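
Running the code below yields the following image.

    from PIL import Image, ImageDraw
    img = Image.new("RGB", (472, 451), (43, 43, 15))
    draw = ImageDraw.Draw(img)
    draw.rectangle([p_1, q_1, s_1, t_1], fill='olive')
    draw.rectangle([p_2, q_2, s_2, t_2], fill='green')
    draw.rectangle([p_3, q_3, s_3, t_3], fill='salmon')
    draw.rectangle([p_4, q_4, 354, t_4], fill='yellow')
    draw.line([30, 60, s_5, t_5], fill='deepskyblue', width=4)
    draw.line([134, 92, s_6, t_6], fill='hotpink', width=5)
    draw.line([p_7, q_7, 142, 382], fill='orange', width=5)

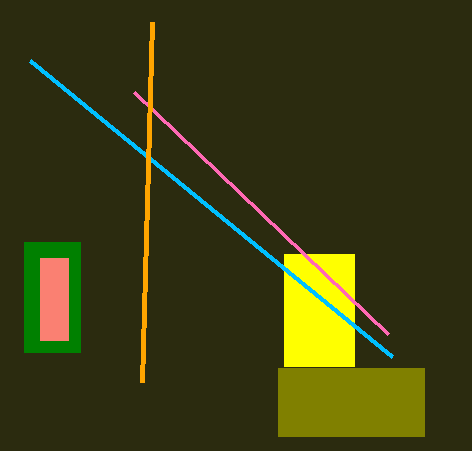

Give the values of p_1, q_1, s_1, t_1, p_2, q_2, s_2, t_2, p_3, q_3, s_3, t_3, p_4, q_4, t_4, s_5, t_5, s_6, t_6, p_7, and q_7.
p_1 = 278, q_1 = 368, s_1 = 424, t_1 = 436, p_2 = 24, q_2 = 242, s_2 = 80, t_2 = 352, p_3 = 40, q_3 = 258, s_3 = 68, t_3 = 340, p_4 = 284, q_4 = 254, t_4 = 366, s_5 = 392, t_5 = 356, s_6 = 388, t_6 = 334, p_7 = 152, q_7 = 22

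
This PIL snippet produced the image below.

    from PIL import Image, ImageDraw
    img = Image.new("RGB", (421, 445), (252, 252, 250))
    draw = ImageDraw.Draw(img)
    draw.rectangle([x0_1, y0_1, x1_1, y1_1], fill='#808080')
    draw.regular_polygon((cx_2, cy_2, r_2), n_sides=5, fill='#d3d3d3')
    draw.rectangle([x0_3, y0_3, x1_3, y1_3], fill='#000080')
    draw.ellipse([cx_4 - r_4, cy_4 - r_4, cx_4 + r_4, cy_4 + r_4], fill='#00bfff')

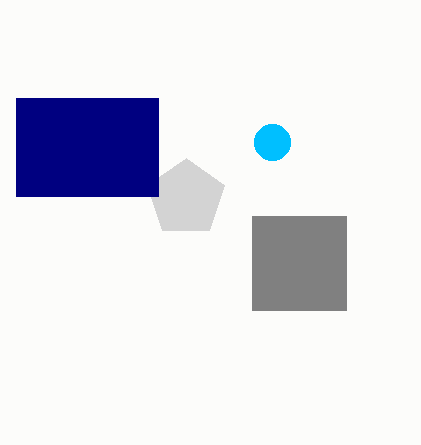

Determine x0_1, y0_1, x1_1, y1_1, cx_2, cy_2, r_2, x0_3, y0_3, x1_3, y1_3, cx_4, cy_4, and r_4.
x0_1 = 252
y0_1 = 216
x1_1 = 346
y1_1 = 310
cx_2 = 186
cy_2 = 198
r_2 = 40
x0_3 = 16
y0_3 = 98
x1_3 = 158
y1_3 = 196
cx_4 = 272
cy_4 = 142
r_4 = 18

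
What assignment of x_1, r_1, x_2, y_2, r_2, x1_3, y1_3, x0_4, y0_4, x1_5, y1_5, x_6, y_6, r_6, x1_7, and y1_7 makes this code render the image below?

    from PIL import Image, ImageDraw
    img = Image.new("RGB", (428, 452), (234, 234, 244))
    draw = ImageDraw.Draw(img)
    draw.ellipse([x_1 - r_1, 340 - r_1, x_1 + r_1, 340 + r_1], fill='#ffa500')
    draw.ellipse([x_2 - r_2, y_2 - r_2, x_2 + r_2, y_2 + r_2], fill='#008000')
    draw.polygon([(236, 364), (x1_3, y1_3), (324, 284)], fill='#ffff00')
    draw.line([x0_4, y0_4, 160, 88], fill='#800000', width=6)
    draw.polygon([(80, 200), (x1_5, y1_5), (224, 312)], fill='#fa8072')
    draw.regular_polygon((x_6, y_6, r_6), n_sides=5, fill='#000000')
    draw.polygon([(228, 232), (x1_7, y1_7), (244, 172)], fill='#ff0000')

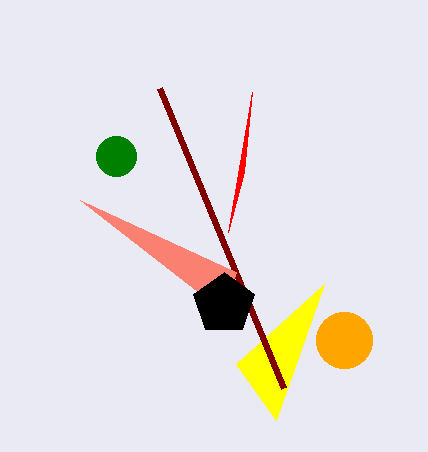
x_1 = 344
r_1 = 28
x_2 = 116
y_2 = 156
r_2 = 20
x1_3 = 276
y1_3 = 420
x0_4 = 284
y0_4 = 388
x1_5 = 236
y1_5 = 272
x_6 = 224
y_6 = 304
r_6 = 32
x1_7 = 252
y1_7 = 92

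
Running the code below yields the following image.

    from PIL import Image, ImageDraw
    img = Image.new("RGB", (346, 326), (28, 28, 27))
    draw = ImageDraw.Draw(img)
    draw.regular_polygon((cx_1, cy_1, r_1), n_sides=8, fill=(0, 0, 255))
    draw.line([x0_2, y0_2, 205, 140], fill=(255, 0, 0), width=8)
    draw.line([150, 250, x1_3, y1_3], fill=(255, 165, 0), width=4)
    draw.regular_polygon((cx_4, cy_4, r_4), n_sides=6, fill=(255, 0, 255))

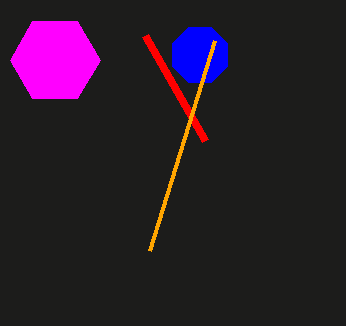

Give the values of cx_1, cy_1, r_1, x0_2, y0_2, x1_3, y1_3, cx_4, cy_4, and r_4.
cx_1 = 200, cy_1 = 55, r_1 = 30, x0_2 = 145, y0_2 = 35, x1_3 = 215, y1_3 = 40, cx_4 = 55, cy_4 = 60, r_4 = 45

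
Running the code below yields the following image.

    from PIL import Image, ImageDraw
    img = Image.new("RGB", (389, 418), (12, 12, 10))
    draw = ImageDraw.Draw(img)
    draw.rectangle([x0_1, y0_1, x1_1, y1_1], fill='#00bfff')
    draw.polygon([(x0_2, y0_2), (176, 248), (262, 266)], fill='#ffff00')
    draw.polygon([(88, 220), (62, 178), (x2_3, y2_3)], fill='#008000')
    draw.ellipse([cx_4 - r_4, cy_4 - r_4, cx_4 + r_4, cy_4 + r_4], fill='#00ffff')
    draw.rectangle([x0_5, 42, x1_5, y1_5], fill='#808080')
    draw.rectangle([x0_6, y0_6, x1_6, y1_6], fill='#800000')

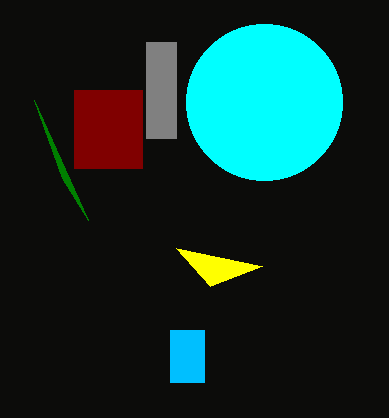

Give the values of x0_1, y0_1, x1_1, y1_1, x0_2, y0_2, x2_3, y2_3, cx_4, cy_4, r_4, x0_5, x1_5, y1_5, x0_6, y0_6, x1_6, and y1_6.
x0_1 = 170, y0_1 = 330, x1_1 = 204, y1_1 = 382, x0_2 = 210, y0_2 = 286, x2_3 = 34, y2_3 = 100, cx_4 = 264, cy_4 = 102, r_4 = 78, x0_5 = 146, x1_5 = 176, y1_5 = 138, x0_6 = 74, y0_6 = 90, x1_6 = 142, y1_6 = 168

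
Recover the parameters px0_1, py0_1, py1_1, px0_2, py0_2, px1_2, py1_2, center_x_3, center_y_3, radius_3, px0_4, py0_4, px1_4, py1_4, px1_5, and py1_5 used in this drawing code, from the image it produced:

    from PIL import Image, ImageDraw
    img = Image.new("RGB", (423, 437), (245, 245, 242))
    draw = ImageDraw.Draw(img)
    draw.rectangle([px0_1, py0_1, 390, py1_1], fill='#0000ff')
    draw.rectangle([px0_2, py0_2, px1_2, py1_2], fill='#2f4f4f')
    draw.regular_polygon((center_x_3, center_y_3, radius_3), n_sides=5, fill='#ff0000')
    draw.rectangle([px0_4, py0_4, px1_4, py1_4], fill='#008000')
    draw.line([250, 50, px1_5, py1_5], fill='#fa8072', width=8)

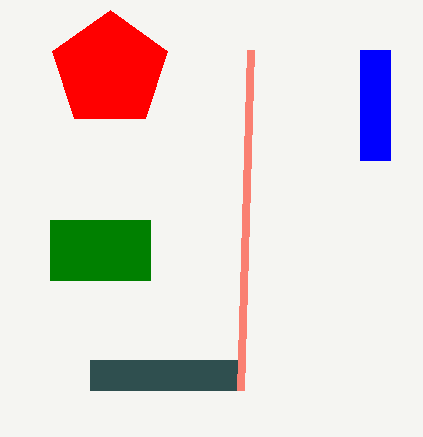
px0_1 = 360
py0_1 = 50
py1_1 = 160
px0_2 = 90
py0_2 = 360
px1_2 = 240
py1_2 = 390
center_x_3 = 110
center_y_3 = 70
radius_3 = 60
px0_4 = 50
py0_4 = 220
px1_4 = 150
py1_4 = 280
px1_5 = 240
py1_5 = 390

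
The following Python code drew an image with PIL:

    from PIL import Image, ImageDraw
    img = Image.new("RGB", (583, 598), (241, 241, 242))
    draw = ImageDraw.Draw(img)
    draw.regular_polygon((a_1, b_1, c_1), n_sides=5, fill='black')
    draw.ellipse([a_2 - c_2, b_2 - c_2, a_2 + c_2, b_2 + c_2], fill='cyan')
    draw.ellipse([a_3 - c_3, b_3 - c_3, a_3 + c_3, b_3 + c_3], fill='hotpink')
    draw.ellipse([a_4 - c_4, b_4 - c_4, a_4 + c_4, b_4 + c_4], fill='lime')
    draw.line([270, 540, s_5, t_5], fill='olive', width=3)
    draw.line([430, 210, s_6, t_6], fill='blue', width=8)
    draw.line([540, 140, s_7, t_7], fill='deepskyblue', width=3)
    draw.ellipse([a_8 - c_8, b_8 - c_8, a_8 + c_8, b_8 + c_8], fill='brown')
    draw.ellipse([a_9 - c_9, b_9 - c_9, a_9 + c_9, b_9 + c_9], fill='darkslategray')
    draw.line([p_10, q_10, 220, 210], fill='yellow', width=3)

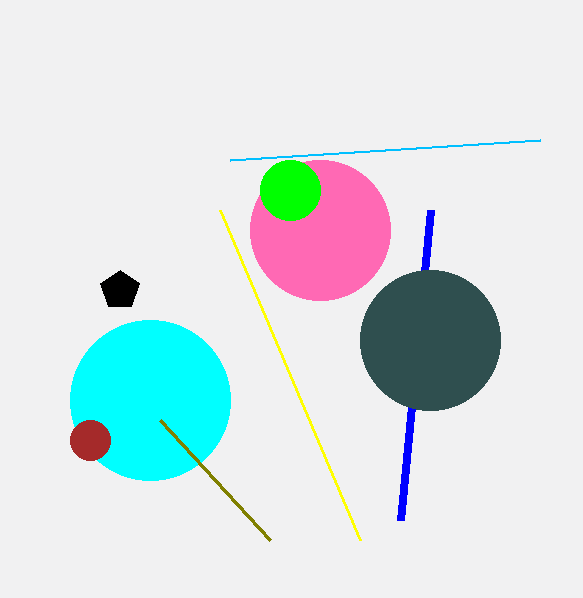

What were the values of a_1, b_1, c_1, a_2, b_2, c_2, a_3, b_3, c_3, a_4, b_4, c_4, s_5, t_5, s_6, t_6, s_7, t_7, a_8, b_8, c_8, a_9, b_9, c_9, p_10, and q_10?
a_1 = 120, b_1 = 290, c_1 = 20, a_2 = 150, b_2 = 400, c_2 = 80, a_3 = 320, b_3 = 230, c_3 = 70, a_4 = 290, b_4 = 190, c_4 = 30, s_5 = 160, t_5 = 420, s_6 = 400, t_6 = 520, s_7 = 230, t_7 = 160, a_8 = 90, b_8 = 440, c_8 = 20, a_9 = 430, b_9 = 340, c_9 = 70, p_10 = 360, q_10 = 540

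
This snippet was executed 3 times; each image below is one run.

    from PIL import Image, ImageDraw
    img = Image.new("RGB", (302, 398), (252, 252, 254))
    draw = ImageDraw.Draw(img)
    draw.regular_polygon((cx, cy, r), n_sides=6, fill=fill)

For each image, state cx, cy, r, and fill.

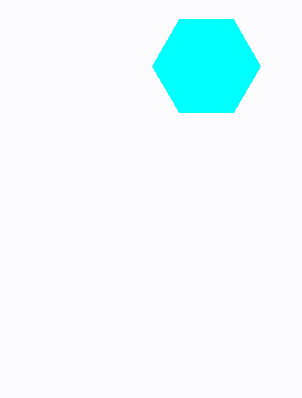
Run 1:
cx = 206; cy = 66; r = 54; fill = 'cyan'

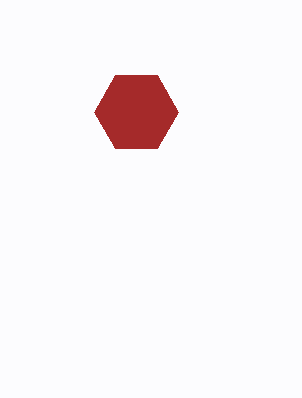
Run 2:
cx = 136; cy = 112; r = 42; fill = 'brown'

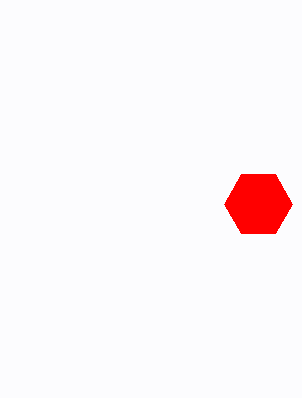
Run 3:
cx = 258, cy = 204, r = 34, fill = 'red'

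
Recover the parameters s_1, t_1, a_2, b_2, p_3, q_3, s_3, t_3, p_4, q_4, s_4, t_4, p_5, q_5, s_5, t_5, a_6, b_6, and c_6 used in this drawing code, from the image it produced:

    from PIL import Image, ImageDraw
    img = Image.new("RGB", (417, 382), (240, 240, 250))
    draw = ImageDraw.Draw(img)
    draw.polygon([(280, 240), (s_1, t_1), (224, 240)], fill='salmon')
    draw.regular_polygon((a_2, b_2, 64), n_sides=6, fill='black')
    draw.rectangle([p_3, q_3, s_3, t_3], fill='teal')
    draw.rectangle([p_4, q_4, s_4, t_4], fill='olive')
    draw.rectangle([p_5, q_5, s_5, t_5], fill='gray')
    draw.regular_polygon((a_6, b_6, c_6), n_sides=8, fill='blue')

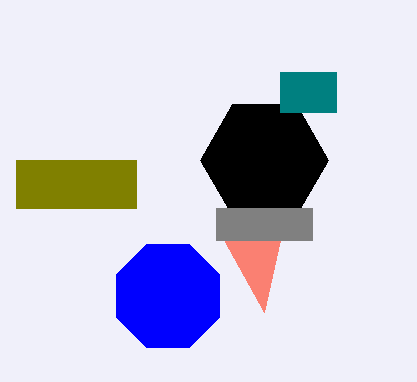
s_1 = 264
t_1 = 312
a_2 = 264
b_2 = 160
p_3 = 280
q_3 = 72
s_3 = 336
t_3 = 112
p_4 = 16
q_4 = 160
s_4 = 136
t_4 = 208
p_5 = 216
q_5 = 208
s_5 = 312
t_5 = 240
a_6 = 168
b_6 = 296
c_6 = 56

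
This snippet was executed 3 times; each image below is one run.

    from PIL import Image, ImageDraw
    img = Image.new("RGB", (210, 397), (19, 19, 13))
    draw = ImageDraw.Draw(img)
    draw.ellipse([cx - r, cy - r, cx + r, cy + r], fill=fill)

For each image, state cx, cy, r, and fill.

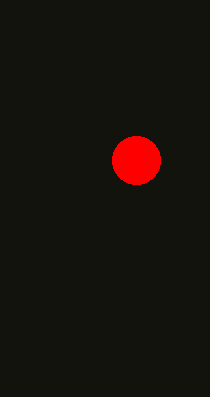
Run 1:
cx = 136
cy = 160
r = 24
fill = 'red'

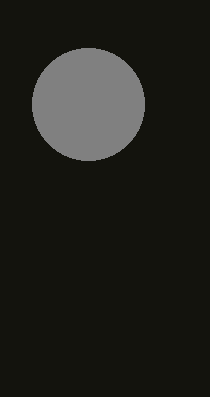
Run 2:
cx = 88, cy = 104, r = 56, fill = 'gray'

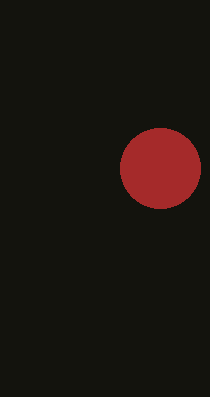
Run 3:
cx = 160
cy = 168
r = 40
fill = 'brown'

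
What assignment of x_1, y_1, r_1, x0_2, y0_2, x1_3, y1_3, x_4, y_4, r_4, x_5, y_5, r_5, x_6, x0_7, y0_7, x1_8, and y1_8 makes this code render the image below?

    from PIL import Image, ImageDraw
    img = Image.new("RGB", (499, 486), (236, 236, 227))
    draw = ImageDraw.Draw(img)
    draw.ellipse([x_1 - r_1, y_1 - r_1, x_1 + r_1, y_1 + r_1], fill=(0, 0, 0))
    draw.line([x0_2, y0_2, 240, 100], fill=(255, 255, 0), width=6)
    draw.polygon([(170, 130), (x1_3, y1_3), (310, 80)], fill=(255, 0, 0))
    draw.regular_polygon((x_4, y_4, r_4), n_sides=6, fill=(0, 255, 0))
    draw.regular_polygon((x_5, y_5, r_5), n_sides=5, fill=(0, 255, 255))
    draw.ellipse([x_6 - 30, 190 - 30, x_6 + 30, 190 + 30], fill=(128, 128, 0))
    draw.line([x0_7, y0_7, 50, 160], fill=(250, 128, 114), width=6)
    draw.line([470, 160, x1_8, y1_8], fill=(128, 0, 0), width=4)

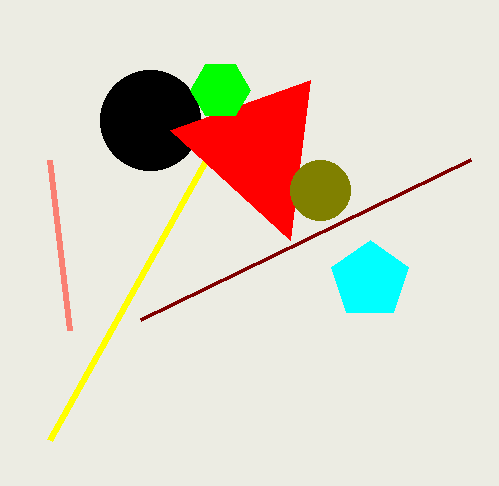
x_1 = 150; y_1 = 120; r_1 = 50; x0_2 = 50; y0_2 = 440; x1_3 = 290; y1_3 = 240; x_4 = 220; y_4 = 90; r_4 = 30; x_5 = 370; y_5 = 280; r_5 = 40; x_6 = 320; x0_7 = 70; y0_7 = 330; x1_8 = 140; y1_8 = 320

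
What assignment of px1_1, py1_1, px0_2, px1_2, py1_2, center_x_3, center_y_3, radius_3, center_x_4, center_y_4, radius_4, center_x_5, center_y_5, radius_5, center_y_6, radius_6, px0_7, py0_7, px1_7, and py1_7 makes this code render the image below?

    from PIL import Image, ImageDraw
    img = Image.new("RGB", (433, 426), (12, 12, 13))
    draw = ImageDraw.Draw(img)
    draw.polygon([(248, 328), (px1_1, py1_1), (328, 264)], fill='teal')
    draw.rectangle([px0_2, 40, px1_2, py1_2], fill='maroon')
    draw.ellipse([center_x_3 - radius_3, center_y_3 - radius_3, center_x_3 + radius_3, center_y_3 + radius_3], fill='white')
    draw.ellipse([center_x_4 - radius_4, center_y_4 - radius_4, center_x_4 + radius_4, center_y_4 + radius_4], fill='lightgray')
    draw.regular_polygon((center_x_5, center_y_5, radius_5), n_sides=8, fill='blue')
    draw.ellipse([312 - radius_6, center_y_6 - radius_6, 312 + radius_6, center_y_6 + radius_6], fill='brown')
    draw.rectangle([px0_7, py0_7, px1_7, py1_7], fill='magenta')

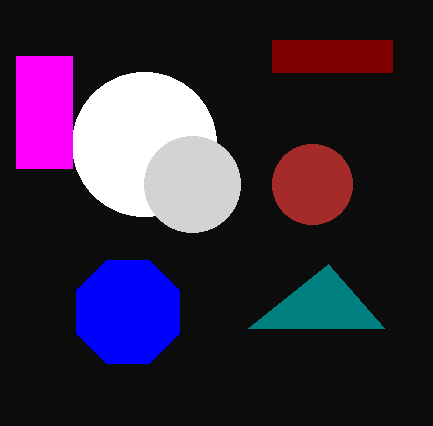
px1_1 = 384, py1_1 = 328, px0_2 = 272, px1_2 = 392, py1_2 = 72, center_x_3 = 144, center_y_3 = 144, radius_3 = 72, center_x_4 = 192, center_y_4 = 184, radius_4 = 48, center_x_5 = 128, center_y_5 = 312, radius_5 = 56, center_y_6 = 184, radius_6 = 40, px0_7 = 16, py0_7 = 56, px1_7 = 72, py1_7 = 168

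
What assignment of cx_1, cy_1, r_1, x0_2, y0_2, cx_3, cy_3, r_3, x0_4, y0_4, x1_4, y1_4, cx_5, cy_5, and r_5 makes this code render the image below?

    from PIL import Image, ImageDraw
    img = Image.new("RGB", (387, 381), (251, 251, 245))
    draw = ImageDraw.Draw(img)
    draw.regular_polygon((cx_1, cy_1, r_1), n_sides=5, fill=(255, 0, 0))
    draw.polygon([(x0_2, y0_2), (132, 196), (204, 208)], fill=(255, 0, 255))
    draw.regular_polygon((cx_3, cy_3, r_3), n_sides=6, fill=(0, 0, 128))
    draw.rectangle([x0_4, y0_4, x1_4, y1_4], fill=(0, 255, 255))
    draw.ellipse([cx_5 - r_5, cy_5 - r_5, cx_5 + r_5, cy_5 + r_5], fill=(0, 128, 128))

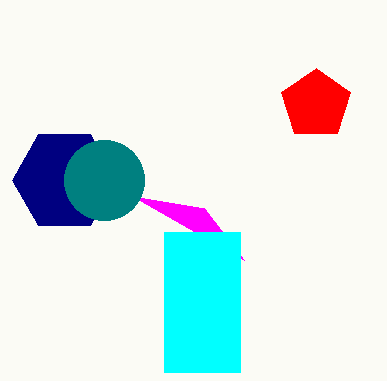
cx_1 = 316; cy_1 = 104; r_1 = 36; x0_2 = 244; y0_2 = 260; cx_3 = 64; cy_3 = 180; r_3 = 52; x0_4 = 164; y0_4 = 232; x1_4 = 240; y1_4 = 372; cx_5 = 104; cy_5 = 180; r_5 = 40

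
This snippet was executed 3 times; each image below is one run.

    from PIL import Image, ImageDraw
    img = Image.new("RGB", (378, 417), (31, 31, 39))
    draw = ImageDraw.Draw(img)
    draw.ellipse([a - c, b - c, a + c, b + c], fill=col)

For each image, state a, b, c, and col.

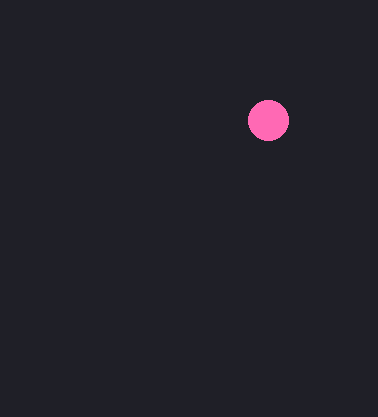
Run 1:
a = 268, b = 120, c = 20, col = 'hotpink'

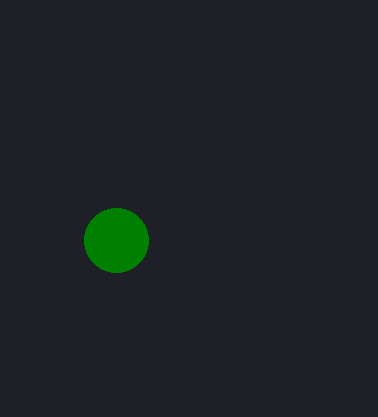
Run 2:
a = 116; b = 240; c = 32; col = 'green'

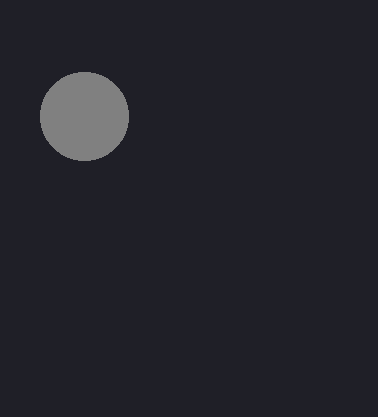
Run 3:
a = 84; b = 116; c = 44; col = 'gray'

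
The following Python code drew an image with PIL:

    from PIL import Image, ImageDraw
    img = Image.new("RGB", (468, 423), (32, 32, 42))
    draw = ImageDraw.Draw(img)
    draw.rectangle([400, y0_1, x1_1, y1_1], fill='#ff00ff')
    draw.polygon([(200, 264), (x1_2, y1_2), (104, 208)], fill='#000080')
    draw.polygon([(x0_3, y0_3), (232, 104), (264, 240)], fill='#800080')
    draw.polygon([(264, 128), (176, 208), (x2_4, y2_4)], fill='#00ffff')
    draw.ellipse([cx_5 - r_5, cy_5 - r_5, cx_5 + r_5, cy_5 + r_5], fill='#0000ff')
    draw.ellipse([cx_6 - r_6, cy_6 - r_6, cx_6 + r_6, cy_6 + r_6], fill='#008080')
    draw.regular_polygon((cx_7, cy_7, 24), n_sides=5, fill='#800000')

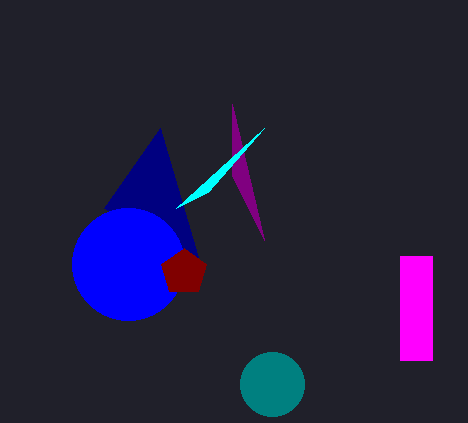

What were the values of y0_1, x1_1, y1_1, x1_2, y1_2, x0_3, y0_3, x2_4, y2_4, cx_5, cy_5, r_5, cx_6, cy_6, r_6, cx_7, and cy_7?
y0_1 = 256
x1_1 = 432
y1_1 = 360
x1_2 = 160
y1_2 = 128
x0_3 = 232
y0_3 = 176
x2_4 = 208
y2_4 = 192
cx_5 = 128
cy_5 = 264
r_5 = 56
cx_6 = 272
cy_6 = 384
r_6 = 32
cx_7 = 184
cy_7 = 272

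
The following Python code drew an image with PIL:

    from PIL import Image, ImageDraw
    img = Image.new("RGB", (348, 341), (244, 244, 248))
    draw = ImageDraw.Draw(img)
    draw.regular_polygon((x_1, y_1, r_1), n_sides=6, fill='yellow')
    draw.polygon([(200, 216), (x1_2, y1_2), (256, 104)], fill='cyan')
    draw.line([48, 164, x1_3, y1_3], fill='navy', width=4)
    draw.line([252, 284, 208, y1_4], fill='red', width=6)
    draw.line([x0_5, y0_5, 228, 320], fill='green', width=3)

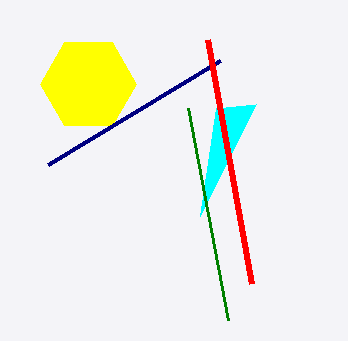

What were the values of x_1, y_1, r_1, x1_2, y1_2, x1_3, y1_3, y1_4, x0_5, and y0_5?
x_1 = 88, y_1 = 84, r_1 = 48, x1_2 = 216, y1_2 = 108, x1_3 = 220, y1_3 = 60, y1_4 = 40, x0_5 = 188, y0_5 = 108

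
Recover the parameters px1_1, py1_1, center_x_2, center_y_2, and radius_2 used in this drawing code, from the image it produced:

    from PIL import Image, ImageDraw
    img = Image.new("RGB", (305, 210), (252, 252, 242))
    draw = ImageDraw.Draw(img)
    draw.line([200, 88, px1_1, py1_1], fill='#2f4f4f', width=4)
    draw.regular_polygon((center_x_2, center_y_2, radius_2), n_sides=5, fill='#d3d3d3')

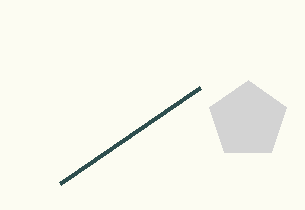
px1_1 = 60; py1_1 = 184; center_x_2 = 248; center_y_2 = 120; radius_2 = 40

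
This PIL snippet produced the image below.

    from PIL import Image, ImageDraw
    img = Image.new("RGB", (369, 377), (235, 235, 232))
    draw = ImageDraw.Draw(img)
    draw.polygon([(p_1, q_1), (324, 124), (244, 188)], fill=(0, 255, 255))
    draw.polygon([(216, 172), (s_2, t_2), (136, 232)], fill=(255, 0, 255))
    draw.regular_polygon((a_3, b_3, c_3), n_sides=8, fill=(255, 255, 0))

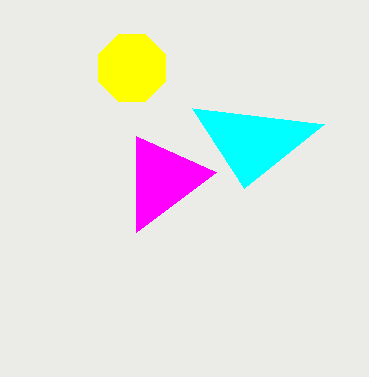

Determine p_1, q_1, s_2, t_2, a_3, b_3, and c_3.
p_1 = 192; q_1 = 108; s_2 = 136; t_2 = 136; a_3 = 132; b_3 = 68; c_3 = 36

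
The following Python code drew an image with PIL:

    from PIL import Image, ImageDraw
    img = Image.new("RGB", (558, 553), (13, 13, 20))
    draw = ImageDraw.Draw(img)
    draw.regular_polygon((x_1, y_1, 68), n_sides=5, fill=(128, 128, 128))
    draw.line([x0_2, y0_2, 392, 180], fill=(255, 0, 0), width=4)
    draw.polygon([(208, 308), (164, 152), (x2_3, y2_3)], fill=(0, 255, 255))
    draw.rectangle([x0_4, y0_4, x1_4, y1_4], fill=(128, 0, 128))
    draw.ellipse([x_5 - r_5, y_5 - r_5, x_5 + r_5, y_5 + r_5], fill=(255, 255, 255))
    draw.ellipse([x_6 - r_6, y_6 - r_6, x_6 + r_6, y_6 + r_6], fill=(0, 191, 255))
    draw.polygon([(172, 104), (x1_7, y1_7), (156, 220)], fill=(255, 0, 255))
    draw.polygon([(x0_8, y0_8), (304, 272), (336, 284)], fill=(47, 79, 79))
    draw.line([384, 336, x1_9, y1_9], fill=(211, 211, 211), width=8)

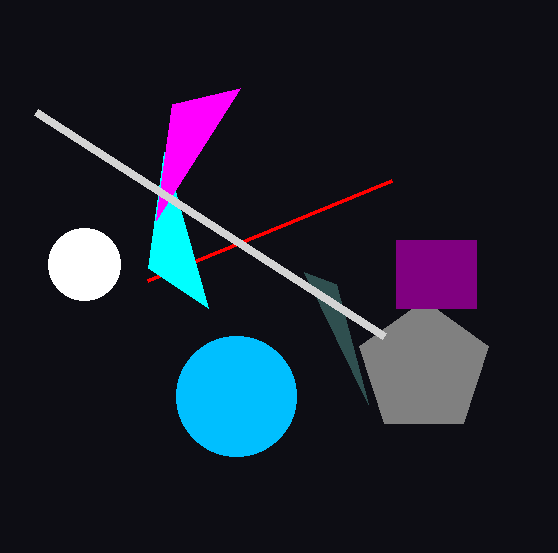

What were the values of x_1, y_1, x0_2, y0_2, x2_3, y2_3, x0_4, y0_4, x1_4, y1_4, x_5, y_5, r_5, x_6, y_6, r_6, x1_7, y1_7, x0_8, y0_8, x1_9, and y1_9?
x_1 = 424; y_1 = 368; x0_2 = 148; y0_2 = 280; x2_3 = 148; y2_3 = 268; x0_4 = 396; y0_4 = 240; x1_4 = 476; y1_4 = 308; x_5 = 84; y_5 = 264; r_5 = 36; x_6 = 236; y_6 = 396; r_6 = 60; x1_7 = 240; y1_7 = 88; x0_8 = 368; y0_8 = 404; x1_9 = 36; y1_9 = 112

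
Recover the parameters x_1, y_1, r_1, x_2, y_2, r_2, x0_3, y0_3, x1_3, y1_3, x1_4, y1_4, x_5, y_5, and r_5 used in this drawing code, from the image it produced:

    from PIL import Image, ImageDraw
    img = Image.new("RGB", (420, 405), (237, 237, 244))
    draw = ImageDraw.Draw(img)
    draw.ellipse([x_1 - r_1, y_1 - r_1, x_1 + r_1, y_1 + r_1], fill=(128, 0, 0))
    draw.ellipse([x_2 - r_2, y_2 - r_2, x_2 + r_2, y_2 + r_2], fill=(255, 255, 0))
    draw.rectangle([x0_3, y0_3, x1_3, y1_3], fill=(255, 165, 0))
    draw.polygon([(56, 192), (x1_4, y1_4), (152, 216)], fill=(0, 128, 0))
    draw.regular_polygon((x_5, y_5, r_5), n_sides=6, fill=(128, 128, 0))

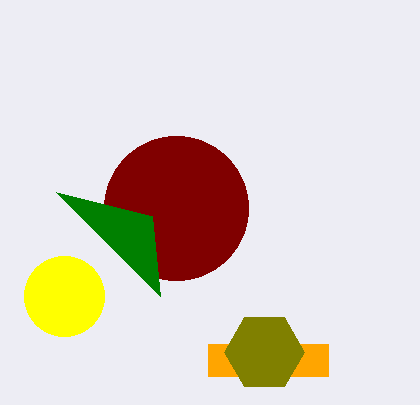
x_1 = 176; y_1 = 208; r_1 = 72; x_2 = 64; y_2 = 296; r_2 = 40; x0_3 = 208; y0_3 = 344; x1_3 = 328; y1_3 = 376; x1_4 = 160; y1_4 = 296; x_5 = 264; y_5 = 352; r_5 = 40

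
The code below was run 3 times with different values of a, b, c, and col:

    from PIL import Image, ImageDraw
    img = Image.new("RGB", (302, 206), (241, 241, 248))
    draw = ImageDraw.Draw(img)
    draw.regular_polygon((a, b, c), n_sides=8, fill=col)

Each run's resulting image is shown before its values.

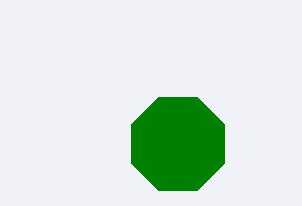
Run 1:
a = 178; b = 144; c = 50; col = 'green'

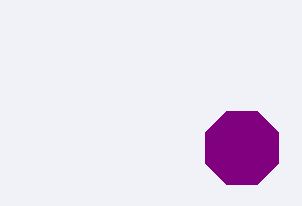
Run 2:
a = 242
b = 148
c = 40
col = 'purple'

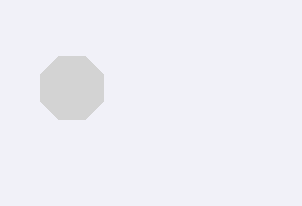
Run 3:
a = 72, b = 88, c = 34, col = 'lightgray'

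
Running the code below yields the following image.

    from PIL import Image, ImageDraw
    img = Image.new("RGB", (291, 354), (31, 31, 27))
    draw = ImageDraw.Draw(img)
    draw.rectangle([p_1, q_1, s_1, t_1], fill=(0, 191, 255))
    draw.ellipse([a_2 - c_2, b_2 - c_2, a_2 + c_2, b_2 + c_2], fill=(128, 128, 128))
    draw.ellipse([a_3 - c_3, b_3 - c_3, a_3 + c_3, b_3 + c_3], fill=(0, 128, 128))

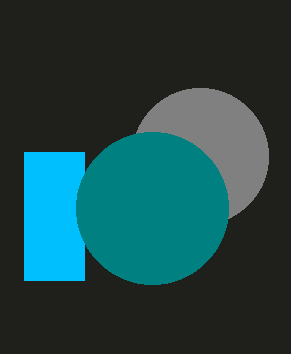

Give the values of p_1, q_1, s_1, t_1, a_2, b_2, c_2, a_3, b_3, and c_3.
p_1 = 24; q_1 = 152; s_1 = 84; t_1 = 280; a_2 = 200; b_2 = 156; c_2 = 68; a_3 = 152; b_3 = 208; c_3 = 76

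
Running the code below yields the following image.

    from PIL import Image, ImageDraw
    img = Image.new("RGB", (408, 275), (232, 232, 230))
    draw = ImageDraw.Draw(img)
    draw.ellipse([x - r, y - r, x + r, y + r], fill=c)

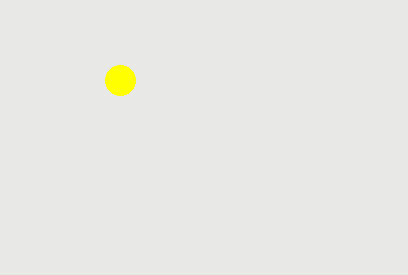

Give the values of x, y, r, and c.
x = 120
y = 80
r = 15
c = 'yellow'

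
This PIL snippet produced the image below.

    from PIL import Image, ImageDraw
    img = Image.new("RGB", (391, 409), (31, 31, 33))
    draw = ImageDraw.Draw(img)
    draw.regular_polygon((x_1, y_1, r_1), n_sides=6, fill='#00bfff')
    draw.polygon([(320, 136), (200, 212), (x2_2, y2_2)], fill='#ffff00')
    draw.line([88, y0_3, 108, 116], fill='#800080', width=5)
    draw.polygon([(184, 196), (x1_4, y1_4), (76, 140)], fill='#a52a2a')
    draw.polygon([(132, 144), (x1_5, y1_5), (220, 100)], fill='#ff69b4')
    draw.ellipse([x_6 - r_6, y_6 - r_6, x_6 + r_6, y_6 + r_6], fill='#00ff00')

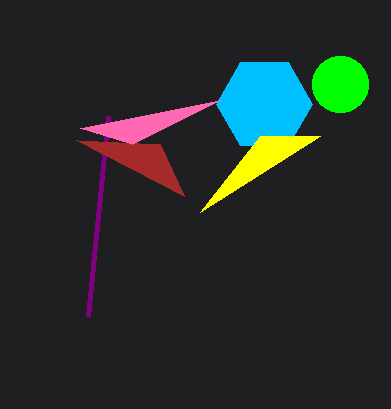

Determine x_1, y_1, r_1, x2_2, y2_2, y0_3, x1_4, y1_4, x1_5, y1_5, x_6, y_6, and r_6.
x_1 = 264
y_1 = 104
r_1 = 48
x2_2 = 260
y2_2 = 136
y0_3 = 316
x1_4 = 160
y1_4 = 144
x1_5 = 80
y1_5 = 128
x_6 = 340
y_6 = 84
r_6 = 28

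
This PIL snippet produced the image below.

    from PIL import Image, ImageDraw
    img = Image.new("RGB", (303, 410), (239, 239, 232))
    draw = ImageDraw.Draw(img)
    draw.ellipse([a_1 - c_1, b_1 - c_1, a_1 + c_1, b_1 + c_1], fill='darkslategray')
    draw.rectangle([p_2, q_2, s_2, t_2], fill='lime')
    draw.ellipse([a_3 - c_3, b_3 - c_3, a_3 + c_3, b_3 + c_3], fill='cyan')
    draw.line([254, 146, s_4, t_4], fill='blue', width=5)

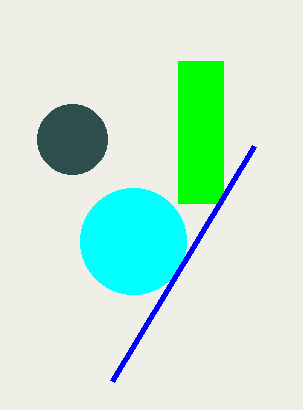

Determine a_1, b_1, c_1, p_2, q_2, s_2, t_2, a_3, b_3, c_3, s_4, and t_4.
a_1 = 72, b_1 = 139, c_1 = 35, p_2 = 178, q_2 = 61, s_2 = 223, t_2 = 203, a_3 = 133, b_3 = 241, c_3 = 53, s_4 = 112, t_4 = 381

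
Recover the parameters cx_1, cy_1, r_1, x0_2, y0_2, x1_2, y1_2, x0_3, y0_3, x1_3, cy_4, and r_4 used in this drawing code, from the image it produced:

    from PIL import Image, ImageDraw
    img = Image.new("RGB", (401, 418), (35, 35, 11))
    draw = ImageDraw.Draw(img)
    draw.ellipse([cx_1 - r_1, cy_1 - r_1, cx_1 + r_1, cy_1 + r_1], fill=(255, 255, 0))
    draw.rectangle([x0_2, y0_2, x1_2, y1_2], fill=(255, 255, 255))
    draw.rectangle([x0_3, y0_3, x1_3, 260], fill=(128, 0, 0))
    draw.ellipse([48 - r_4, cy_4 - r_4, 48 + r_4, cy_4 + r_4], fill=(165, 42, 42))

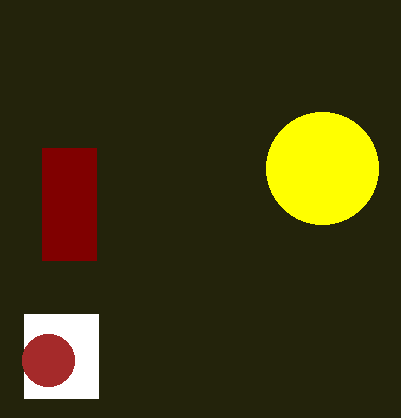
cx_1 = 322, cy_1 = 168, r_1 = 56, x0_2 = 24, y0_2 = 314, x1_2 = 98, y1_2 = 398, x0_3 = 42, y0_3 = 148, x1_3 = 96, cy_4 = 360, r_4 = 26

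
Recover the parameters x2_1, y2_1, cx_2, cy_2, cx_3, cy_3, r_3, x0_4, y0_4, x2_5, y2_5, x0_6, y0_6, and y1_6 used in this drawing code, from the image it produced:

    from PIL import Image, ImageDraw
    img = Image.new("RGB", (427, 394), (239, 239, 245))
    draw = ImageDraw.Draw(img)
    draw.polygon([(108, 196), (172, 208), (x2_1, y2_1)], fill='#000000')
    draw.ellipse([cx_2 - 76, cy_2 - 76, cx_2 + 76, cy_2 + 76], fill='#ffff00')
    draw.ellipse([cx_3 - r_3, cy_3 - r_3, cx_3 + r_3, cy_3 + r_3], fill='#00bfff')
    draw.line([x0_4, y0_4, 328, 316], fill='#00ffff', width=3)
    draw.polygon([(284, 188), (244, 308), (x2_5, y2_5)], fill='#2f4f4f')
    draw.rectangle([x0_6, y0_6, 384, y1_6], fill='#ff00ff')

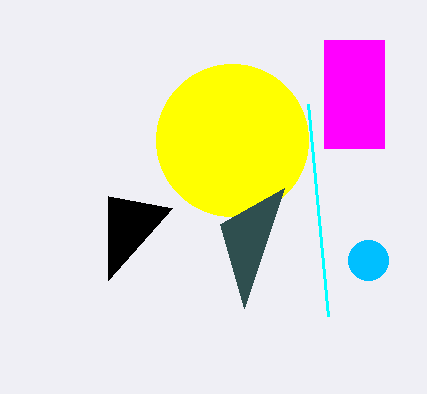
x2_1 = 108, y2_1 = 280, cx_2 = 232, cy_2 = 140, cx_3 = 368, cy_3 = 260, r_3 = 20, x0_4 = 308, y0_4 = 104, x2_5 = 220, y2_5 = 224, x0_6 = 324, y0_6 = 40, y1_6 = 148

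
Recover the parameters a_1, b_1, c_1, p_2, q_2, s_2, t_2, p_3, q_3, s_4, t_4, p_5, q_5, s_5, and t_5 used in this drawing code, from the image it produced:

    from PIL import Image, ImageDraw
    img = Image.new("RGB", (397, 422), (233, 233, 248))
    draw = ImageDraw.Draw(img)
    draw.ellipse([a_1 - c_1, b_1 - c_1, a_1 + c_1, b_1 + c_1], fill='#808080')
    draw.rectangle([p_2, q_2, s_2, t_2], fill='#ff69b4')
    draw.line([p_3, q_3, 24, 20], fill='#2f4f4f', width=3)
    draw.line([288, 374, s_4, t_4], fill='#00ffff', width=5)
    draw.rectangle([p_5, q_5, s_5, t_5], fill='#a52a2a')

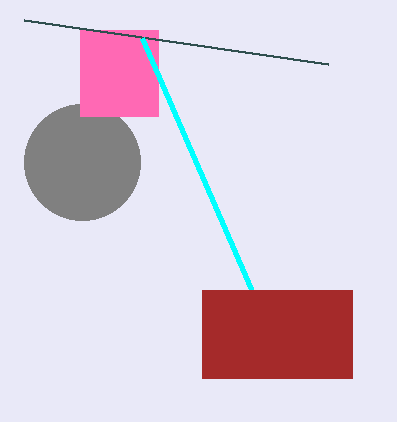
a_1 = 82, b_1 = 162, c_1 = 58, p_2 = 80, q_2 = 30, s_2 = 158, t_2 = 116, p_3 = 328, q_3 = 64, s_4 = 142, t_4 = 38, p_5 = 202, q_5 = 290, s_5 = 352, t_5 = 378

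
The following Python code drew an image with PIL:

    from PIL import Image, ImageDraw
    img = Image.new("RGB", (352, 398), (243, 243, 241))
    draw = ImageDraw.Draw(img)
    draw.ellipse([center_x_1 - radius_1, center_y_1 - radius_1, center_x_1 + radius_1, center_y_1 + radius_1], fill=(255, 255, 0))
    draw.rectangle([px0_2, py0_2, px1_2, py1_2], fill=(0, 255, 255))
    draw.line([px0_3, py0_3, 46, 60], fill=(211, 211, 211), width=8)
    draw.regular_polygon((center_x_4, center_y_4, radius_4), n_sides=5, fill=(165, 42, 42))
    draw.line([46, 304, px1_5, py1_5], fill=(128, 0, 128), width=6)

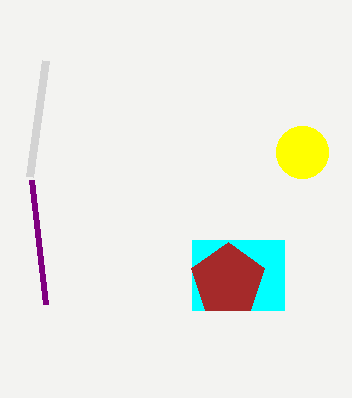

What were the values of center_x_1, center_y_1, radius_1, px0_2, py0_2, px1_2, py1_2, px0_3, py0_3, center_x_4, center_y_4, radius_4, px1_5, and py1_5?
center_x_1 = 302; center_y_1 = 152; radius_1 = 26; px0_2 = 192; py0_2 = 240; px1_2 = 284; py1_2 = 310; px0_3 = 30; py0_3 = 176; center_x_4 = 228; center_y_4 = 280; radius_4 = 38; px1_5 = 32; py1_5 = 180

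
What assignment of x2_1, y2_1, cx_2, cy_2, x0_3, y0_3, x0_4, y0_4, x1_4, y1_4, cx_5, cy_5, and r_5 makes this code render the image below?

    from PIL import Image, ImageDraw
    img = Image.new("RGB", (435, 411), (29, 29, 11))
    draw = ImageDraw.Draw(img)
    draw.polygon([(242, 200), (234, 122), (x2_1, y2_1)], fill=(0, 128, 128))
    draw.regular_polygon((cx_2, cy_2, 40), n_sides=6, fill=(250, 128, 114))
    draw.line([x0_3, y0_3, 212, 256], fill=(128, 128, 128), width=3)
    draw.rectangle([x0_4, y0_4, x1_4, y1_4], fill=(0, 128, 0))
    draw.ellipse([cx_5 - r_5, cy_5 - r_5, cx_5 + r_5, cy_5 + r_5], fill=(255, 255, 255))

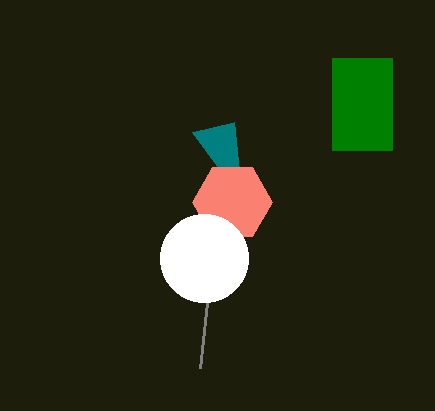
x2_1 = 192; y2_1 = 132; cx_2 = 232; cy_2 = 202; x0_3 = 200; y0_3 = 368; x0_4 = 332; y0_4 = 58; x1_4 = 392; y1_4 = 150; cx_5 = 204; cy_5 = 258; r_5 = 44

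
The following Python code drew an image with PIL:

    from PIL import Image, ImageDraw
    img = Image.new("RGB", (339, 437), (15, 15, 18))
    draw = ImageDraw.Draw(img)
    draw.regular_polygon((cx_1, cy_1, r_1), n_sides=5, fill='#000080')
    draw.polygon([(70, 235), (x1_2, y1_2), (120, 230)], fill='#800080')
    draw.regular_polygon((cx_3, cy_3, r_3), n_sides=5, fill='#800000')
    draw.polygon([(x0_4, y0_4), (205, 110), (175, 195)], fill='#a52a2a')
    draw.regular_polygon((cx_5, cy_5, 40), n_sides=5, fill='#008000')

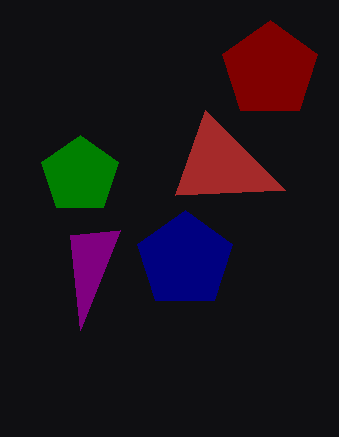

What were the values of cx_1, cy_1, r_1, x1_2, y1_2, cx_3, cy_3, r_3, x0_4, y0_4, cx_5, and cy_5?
cx_1 = 185; cy_1 = 260; r_1 = 50; x1_2 = 80; y1_2 = 330; cx_3 = 270; cy_3 = 70; r_3 = 50; x0_4 = 285; y0_4 = 190; cx_5 = 80; cy_5 = 175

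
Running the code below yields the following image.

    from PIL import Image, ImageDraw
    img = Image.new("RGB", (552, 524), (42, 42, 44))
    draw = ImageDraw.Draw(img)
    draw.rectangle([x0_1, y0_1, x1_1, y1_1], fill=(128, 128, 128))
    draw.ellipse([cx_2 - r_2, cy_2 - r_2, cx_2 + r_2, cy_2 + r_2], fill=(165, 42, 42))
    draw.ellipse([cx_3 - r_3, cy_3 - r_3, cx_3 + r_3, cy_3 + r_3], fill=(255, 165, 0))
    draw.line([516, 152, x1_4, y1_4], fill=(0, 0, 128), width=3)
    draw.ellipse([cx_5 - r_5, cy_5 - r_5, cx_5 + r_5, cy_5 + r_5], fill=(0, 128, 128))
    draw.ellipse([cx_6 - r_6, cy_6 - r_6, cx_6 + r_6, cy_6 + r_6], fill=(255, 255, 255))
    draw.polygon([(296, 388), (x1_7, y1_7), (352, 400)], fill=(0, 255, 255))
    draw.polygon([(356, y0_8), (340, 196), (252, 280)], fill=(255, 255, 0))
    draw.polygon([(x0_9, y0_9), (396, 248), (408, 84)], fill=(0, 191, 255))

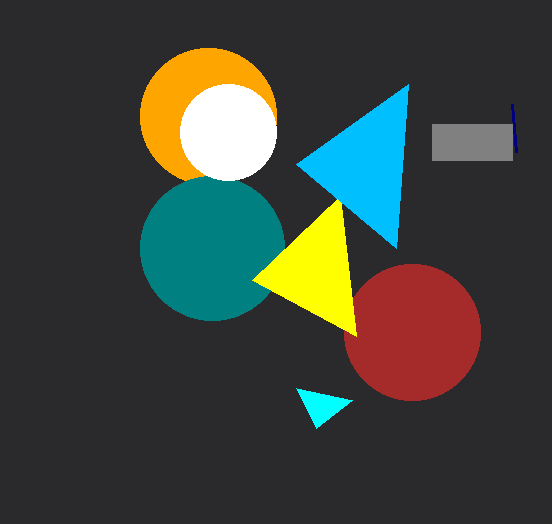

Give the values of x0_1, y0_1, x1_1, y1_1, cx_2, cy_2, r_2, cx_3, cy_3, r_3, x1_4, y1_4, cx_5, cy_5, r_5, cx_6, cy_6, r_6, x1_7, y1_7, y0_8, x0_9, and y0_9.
x0_1 = 432, y0_1 = 124, x1_1 = 512, y1_1 = 160, cx_2 = 412, cy_2 = 332, r_2 = 68, cx_3 = 208, cy_3 = 116, r_3 = 68, x1_4 = 512, y1_4 = 104, cx_5 = 212, cy_5 = 248, r_5 = 72, cx_6 = 228, cy_6 = 132, r_6 = 48, x1_7 = 316, y1_7 = 428, y0_8 = 336, x0_9 = 296, y0_9 = 164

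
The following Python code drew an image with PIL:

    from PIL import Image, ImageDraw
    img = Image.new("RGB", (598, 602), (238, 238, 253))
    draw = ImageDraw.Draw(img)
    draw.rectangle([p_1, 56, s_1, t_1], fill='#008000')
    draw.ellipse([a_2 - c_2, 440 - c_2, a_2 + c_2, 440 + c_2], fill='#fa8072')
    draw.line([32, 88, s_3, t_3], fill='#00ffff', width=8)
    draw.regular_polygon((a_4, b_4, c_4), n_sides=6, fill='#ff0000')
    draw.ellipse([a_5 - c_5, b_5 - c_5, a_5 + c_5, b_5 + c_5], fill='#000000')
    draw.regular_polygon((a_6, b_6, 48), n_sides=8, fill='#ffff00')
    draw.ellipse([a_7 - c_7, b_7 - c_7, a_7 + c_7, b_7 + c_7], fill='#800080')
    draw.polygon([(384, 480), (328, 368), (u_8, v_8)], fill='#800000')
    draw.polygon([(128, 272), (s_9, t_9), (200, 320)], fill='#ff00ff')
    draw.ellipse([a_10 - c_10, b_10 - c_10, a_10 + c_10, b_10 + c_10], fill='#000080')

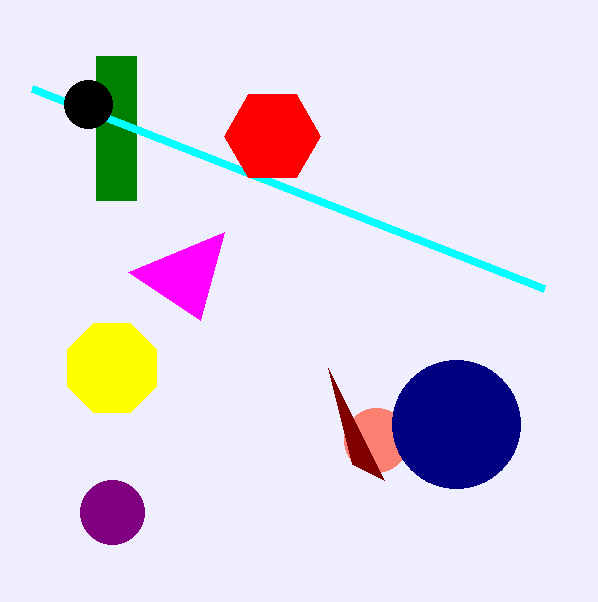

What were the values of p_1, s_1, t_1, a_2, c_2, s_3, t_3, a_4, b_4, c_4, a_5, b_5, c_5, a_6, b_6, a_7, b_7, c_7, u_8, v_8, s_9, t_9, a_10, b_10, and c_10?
p_1 = 96, s_1 = 136, t_1 = 200, a_2 = 376, c_2 = 32, s_3 = 544, t_3 = 288, a_4 = 272, b_4 = 136, c_4 = 48, a_5 = 88, b_5 = 104, c_5 = 24, a_6 = 112, b_6 = 368, a_7 = 112, b_7 = 512, c_7 = 32, u_8 = 352, v_8 = 464, s_9 = 224, t_9 = 232, a_10 = 456, b_10 = 424, c_10 = 64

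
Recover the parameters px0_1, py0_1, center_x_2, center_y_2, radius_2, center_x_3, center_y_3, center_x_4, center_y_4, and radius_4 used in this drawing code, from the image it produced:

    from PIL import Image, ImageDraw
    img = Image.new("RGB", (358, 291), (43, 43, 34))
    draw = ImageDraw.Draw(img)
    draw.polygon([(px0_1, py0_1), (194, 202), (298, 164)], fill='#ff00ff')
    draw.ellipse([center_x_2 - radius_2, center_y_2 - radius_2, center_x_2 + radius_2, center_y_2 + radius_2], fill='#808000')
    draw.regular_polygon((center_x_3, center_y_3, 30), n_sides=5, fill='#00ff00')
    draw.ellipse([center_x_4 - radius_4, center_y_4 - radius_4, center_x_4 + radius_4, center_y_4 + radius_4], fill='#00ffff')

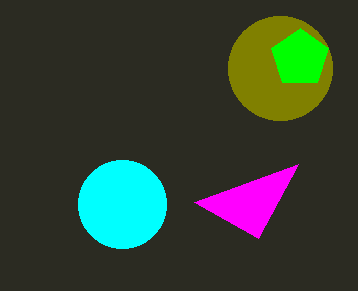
px0_1 = 258
py0_1 = 238
center_x_2 = 280
center_y_2 = 68
radius_2 = 52
center_x_3 = 300
center_y_3 = 58
center_x_4 = 122
center_y_4 = 204
radius_4 = 44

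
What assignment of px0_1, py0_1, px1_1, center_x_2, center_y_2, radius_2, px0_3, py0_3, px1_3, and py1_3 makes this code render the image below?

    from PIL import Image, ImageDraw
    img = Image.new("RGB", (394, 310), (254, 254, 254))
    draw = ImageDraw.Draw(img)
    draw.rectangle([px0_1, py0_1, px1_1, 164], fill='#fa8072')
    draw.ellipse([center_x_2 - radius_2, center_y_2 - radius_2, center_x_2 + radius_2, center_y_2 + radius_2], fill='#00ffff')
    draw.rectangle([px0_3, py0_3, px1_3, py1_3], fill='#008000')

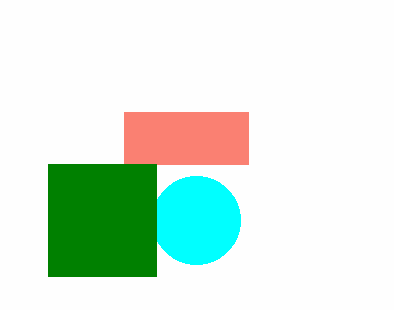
px0_1 = 124, py0_1 = 112, px1_1 = 248, center_x_2 = 196, center_y_2 = 220, radius_2 = 44, px0_3 = 48, py0_3 = 164, px1_3 = 156, py1_3 = 276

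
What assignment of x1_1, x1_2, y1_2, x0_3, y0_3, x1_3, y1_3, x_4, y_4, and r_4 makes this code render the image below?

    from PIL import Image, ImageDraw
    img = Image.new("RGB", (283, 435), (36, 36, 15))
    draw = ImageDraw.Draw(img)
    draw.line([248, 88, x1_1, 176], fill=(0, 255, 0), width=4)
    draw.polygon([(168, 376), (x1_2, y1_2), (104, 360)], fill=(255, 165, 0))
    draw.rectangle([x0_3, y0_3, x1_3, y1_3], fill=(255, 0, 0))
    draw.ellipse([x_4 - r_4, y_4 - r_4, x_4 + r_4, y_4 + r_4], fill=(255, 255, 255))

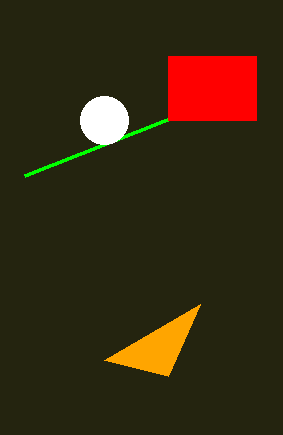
x1_1 = 24
x1_2 = 200
y1_2 = 304
x0_3 = 168
y0_3 = 56
x1_3 = 256
y1_3 = 120
x_4 = 104
y_4 = 120
r_4 = 24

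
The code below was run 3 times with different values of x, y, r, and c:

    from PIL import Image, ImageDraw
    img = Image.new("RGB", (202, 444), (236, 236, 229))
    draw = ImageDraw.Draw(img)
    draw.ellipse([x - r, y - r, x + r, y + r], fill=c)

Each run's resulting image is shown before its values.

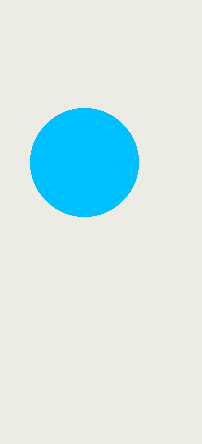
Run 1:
x = 84, y = 162, r = 54, c = 'deepskyblue'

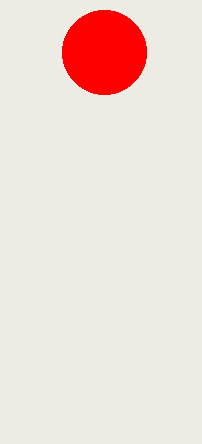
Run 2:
x = 104, y = 52, r = 42, c = 'red'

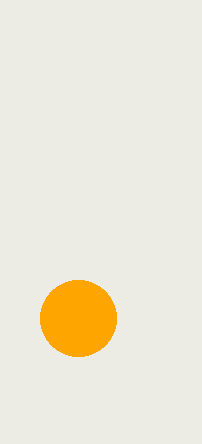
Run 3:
x = 78
y = 318
r = 38
c = 'orange'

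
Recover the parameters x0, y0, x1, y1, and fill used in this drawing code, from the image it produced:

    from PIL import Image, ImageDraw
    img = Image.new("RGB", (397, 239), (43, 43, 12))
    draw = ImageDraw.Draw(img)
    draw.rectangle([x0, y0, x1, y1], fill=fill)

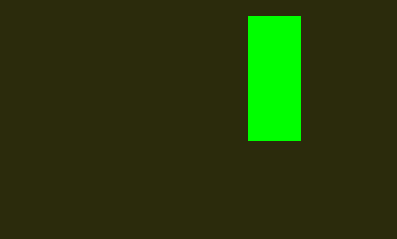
x0 = 248
y0 = 16
x1 = 300
y1 = 140
fill = 'lime'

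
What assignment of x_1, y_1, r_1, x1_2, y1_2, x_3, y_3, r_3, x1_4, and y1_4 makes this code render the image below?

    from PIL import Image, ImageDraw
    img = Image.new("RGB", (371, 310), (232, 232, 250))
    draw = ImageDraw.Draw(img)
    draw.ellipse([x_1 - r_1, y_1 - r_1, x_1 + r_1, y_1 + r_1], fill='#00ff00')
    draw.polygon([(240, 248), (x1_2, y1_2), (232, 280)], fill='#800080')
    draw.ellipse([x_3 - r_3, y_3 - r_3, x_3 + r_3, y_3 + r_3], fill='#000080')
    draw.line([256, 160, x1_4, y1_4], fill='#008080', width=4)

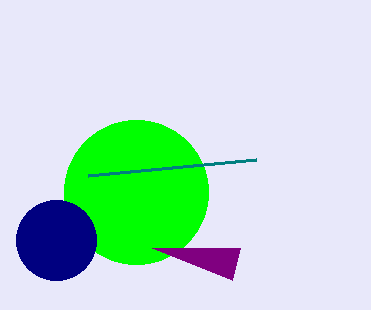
x_1 = 136; y_1 = 192; r_1 = 72; x1_2 = 152; y1_2 = 248; x_3 = 56; y_3 = 240; r_3 = 40; x1_4 = 88; y1_4 = 176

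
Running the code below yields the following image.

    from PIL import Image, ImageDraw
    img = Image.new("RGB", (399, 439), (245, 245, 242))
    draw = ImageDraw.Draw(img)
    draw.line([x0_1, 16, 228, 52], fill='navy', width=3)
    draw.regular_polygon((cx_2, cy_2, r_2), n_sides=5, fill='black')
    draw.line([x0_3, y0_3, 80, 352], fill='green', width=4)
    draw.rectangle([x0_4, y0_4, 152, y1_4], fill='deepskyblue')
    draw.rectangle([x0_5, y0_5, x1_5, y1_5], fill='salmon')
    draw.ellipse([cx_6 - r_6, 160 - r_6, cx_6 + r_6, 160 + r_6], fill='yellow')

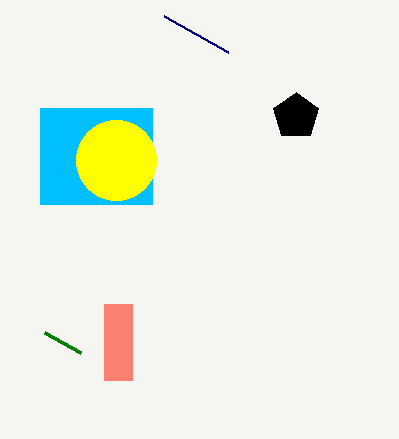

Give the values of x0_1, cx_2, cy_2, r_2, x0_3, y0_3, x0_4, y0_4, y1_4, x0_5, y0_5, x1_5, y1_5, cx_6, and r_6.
x0_1 = 164, cx_2 = 296, cy_2 = 116, r_2 = 24, x0_3 = 44, y0_3 = 332, x0_4 = 40, y0_4 = 108, y1_4 = 204, x0_5 = 104, y0_5 = 304, x1_5 = 132, y1_5 = 380, cx_6 = 116, r_6 = 40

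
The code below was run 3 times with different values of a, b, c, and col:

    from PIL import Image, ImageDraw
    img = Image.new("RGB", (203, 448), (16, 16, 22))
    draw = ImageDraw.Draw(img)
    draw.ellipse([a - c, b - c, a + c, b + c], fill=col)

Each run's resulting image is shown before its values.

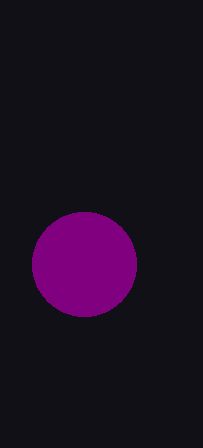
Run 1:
a = 84; b = 264; c = 52; col = 'purple'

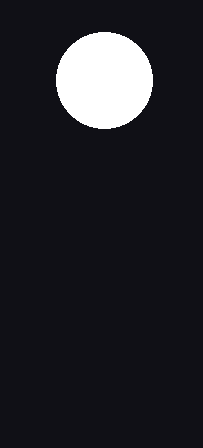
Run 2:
a = 104, b = 80, c = 48, col = 'white'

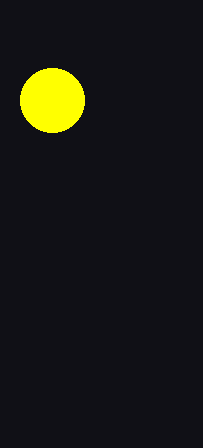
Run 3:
a = 52; b = 100; c = 32; col = 'yellow'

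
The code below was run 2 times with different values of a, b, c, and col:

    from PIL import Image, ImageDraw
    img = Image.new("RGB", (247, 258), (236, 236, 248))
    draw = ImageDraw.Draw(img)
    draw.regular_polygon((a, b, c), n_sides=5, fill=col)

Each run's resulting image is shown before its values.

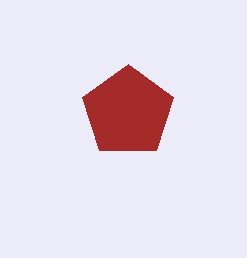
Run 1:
a = 128, b = 112, c = 48, col = 'brown'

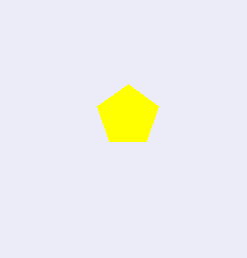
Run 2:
a = 128, b = 116, c = 32, col = 'yellow'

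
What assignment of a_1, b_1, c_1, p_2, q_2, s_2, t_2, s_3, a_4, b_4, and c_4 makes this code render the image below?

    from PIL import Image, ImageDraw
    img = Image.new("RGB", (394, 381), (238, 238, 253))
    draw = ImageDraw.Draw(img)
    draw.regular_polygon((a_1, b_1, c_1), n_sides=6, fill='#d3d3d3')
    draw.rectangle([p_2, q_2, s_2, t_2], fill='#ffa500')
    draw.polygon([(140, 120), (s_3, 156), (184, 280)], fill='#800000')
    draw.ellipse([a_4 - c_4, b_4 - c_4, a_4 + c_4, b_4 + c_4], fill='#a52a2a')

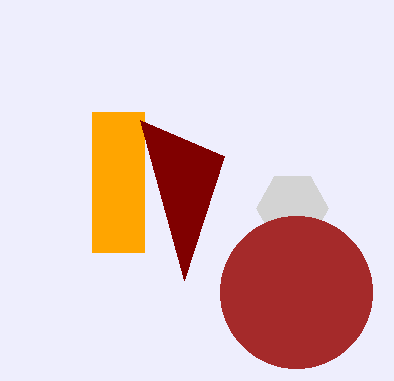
a_1 = 292
b_1 = 208
c_1 = 36
p_2 = 92
q_2 = 112
s_2 = 144
t_2 = 252
s_3 = 224
a_4 = 296
b_4 = 292
c_4 = 76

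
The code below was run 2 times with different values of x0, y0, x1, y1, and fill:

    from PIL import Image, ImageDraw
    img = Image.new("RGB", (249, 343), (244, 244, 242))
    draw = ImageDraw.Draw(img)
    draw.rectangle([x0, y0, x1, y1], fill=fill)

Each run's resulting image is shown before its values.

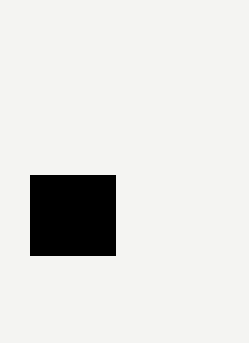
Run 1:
x0 = 30; y0 = 175; x1 = 115; y1 = 255; fill = 'black'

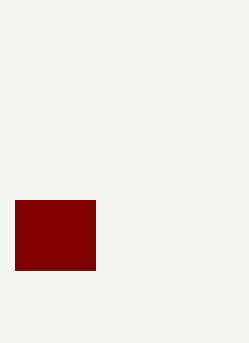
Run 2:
x0 = 15; y0 = 200; x1 = 95; y1 = 270; fill = 'maroon'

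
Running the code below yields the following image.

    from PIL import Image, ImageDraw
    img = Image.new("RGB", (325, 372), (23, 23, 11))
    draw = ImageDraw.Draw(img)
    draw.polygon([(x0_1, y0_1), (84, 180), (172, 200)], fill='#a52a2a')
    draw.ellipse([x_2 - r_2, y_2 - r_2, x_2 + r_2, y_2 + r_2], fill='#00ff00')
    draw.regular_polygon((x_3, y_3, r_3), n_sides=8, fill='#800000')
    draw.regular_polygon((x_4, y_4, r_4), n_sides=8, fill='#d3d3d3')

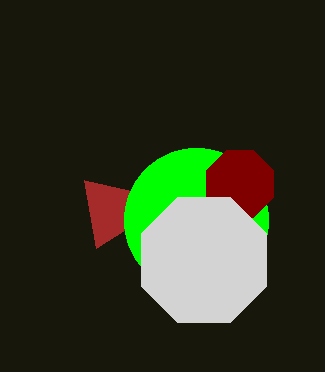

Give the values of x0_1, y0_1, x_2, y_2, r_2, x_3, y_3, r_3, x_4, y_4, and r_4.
x0_1 = 96, y0_1 = 248, x_2 = 196, y_2 = 220, r_2 = 72, x_3 = 240, y_3 = 184, r_3 = 36, x_4 = 204, y_4 = 260, r_4 = 68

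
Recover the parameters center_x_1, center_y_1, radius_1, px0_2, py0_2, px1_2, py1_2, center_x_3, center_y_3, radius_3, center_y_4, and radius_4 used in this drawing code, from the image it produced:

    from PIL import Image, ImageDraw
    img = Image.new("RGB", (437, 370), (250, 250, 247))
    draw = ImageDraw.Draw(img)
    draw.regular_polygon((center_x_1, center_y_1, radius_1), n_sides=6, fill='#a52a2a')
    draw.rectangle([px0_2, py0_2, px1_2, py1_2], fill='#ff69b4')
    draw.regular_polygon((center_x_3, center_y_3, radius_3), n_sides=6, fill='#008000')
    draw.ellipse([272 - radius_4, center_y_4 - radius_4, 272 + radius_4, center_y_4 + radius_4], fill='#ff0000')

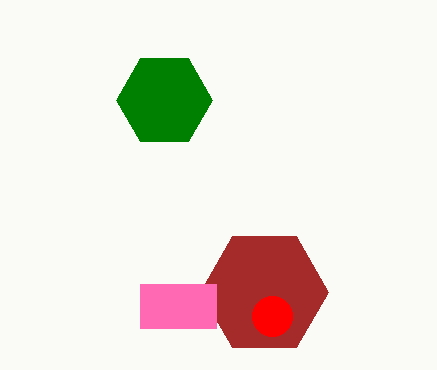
center_x_1 = 264; center_y_1 = 292; radius_1 = 64; px0_2 = 140; py0_2 = 284; px1_2 = 216; py1_2 = 328; center_x_3 = 164; center_y_3 = 100; radius_3 = 48; center_y_4 = 316; radius_4 = 20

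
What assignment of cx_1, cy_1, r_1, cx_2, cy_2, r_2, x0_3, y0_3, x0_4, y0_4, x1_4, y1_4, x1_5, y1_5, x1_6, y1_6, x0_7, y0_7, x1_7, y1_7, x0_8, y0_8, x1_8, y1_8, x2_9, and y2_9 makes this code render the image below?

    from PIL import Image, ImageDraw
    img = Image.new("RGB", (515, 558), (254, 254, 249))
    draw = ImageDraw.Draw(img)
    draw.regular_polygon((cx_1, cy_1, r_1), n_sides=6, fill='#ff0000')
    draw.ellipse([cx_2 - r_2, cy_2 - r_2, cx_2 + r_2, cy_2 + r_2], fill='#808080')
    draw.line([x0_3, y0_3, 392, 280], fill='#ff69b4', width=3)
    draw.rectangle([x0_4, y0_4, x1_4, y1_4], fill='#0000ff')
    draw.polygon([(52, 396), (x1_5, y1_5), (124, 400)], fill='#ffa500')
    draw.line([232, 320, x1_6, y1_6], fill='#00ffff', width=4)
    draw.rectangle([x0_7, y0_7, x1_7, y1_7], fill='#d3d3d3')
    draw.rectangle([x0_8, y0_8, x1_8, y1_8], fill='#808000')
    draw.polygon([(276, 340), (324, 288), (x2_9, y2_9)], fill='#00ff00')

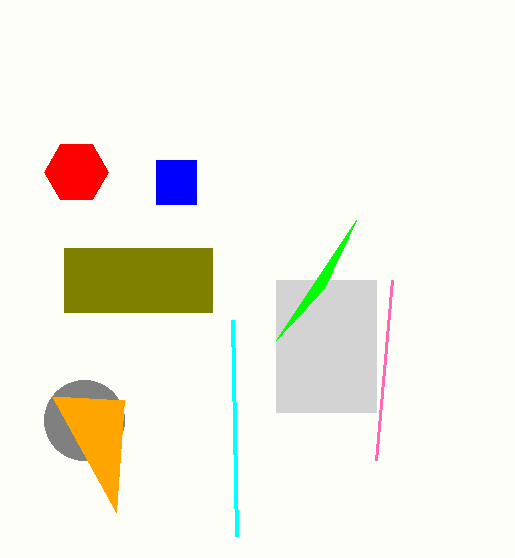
cx_1 = 76; cy_1 = 172; r_1 = 32; cx_2 = 84; cy_2 = 420; r_2 = 40; x0_3 = 376; y0_3 = 460; x0_4 = 156; y0_4 = 160; x1_4 = 196; y1_4 = 204; x1_5 = 116; y1_5 = 512; x1_6 = 236; y1_6 = 536; x0_7 = 276; y0_7 = 280; x1_7 = 376; y1_7 = 412; x0_8 = 64; y0_8 = 248; x1_8 = 212; y1_8 = 312; x2_9 = 356; y2_9 = 220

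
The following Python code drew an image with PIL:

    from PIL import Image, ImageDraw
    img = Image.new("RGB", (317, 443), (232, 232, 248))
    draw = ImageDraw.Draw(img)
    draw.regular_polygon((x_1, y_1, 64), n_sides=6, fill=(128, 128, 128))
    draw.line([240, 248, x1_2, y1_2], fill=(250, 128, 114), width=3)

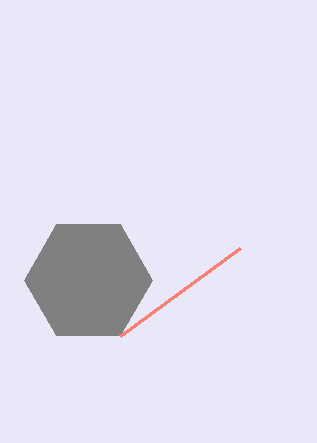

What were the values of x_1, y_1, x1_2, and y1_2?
x_1 = 88, y_1 = 280, x1_2 = 120, y1_2 = 336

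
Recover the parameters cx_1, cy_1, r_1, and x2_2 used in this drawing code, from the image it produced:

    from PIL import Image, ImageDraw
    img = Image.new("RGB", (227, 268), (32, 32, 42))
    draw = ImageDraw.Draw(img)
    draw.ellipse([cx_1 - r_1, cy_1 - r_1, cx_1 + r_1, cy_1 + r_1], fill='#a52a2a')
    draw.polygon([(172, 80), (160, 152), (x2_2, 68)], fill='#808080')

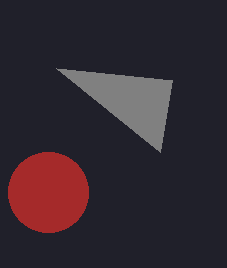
cx_1 = 48
cy_1 = 192
r_1 = 40
x2_2 = 56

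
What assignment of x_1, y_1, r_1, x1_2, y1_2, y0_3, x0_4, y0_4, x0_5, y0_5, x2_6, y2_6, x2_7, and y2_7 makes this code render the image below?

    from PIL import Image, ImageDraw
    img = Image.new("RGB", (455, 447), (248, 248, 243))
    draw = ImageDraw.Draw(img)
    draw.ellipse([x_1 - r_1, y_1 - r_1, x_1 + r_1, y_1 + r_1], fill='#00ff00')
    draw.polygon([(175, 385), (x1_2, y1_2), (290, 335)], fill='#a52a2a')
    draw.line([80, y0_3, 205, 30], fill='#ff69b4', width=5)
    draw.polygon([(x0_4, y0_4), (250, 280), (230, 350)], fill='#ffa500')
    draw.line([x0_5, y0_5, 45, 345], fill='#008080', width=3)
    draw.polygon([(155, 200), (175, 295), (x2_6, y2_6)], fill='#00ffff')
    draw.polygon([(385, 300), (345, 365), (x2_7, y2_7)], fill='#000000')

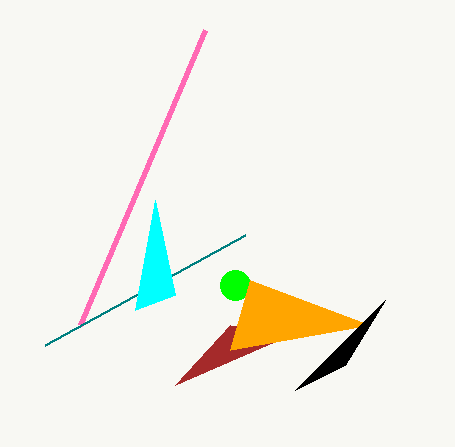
x_1 = 235, y_1 = 285, r_1 = 15, x1_2 = 230, y1_2 = 325, y0_3 = 325, x0_4 = 370, y0_4 = 325, x0_5 = 245, y0_5 = 235, x2_6 = 135, y2_6 = 310, x2_7 = 295, y2_7 = 390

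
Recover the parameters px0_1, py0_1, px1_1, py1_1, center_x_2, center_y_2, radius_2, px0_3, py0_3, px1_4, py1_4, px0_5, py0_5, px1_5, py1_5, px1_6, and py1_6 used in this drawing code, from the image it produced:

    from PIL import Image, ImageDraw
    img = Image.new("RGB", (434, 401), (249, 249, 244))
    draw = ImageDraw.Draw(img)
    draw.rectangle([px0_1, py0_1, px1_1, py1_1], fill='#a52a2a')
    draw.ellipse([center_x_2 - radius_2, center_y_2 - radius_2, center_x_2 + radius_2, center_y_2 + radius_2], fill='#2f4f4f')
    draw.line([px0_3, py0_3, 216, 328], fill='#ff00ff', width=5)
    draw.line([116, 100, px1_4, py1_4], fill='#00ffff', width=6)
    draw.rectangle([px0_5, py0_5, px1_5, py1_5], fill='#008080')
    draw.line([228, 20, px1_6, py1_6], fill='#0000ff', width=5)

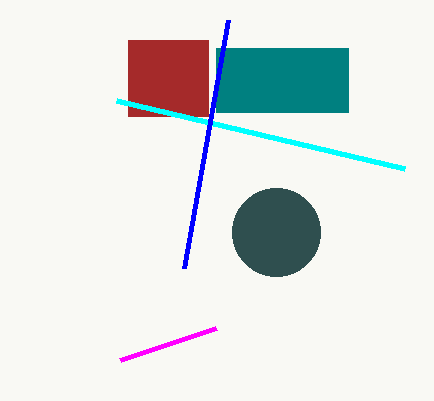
px0_1 = 128
py0_1 = 40
px1_1 = 208
py1_1 = 116
center_x_2 = 276
center_y_2 = 232
radius_2 = 44
px0_3 = 120
py0_3 = 360
px1_4 = 404
py1_4 = 168
px0_5 = 216
py0_5 = 48
px1_5 = 348
py1_5 = 112
px1_6 = 184
py1_6 = 268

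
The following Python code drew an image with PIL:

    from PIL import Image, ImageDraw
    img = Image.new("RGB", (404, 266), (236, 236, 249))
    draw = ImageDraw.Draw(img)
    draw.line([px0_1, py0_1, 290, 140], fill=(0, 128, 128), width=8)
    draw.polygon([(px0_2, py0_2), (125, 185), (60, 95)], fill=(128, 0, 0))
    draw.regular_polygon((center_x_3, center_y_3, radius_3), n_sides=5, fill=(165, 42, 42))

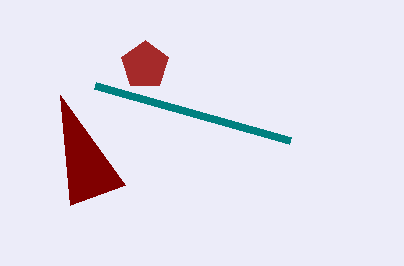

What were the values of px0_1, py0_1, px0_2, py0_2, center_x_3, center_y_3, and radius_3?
px0_1 = 95
py0_1 = 85
px0_2 = 70
py0_2 = 205
center_x_3 = 145
center_y_3 = 65
radius_3 = 25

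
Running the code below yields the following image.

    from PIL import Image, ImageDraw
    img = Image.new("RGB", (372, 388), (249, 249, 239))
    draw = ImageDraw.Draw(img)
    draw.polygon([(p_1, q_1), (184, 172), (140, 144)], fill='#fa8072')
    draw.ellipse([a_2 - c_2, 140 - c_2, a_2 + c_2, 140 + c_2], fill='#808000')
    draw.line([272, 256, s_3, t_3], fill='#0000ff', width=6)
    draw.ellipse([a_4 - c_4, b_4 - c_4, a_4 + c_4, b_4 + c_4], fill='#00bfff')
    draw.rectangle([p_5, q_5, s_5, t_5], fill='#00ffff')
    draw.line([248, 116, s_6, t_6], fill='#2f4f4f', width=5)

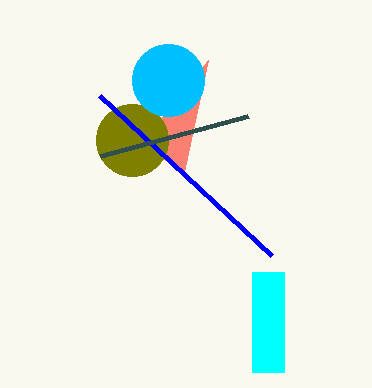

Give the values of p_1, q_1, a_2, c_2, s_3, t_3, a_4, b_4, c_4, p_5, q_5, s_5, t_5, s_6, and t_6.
p_1 = 208
q_1 = 60
a_2 = 132
c_2 = 36
s_3 = 100
t_3 = 96
a_4 = 168
b_4 = 80
c_4 = 36
p_5 = 252
q_5 = 272
s_5 = 284
t_5 = 372
s_6 = 100
t_6 = 156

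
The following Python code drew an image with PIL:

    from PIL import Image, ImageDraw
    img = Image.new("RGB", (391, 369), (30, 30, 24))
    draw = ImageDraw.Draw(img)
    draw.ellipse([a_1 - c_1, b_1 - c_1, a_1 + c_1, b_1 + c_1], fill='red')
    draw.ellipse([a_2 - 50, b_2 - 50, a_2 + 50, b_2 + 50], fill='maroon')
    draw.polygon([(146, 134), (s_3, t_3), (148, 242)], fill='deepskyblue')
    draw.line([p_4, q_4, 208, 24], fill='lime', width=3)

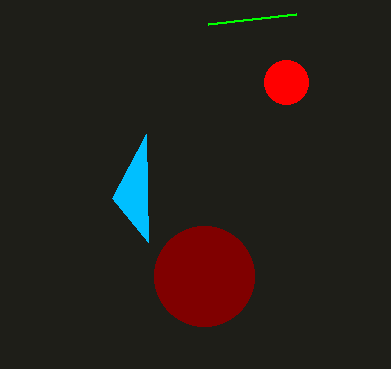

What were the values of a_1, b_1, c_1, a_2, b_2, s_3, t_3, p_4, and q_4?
a_1 = 286; b_1 = 82; c_1 = 22; a_2 = 204; b_2 = 276; s_3 = 112; t_3 = 198; p_4 = 296; q_4 = 14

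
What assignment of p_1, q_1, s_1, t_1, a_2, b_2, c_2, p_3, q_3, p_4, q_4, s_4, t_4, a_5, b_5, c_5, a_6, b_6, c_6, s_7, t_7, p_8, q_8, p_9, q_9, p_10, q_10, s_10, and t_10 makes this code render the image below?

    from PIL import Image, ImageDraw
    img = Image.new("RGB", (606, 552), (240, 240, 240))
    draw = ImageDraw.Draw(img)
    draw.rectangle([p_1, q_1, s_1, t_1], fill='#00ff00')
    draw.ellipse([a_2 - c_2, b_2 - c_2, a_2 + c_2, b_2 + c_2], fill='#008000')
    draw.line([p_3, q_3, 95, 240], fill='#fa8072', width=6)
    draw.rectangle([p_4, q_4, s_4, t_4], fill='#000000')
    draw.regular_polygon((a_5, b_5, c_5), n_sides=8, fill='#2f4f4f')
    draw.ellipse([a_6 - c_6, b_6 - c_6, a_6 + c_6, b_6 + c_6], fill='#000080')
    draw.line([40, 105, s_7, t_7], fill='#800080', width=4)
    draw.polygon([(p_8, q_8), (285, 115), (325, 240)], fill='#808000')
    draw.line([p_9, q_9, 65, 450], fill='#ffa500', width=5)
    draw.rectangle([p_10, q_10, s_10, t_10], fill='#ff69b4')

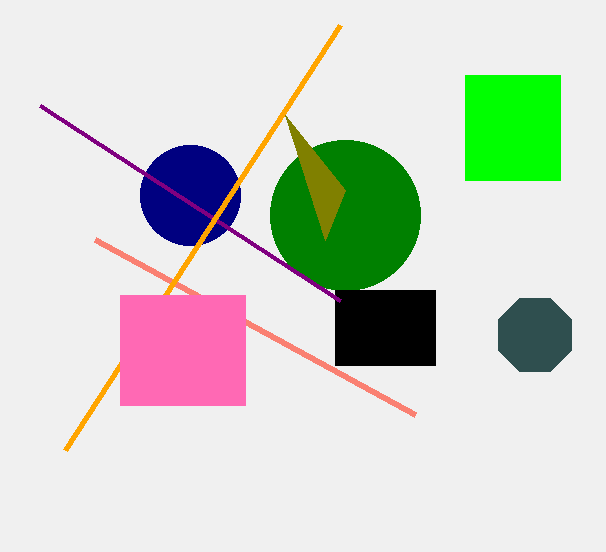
p_1 = 465
q_1 = 75
s_1 = 560
t_1 = 180
a_2 = 345
b_2 = 215
c_2 = 75
p_3 = 415
q_3 = 415
p_4 = 335
q_4 = 290
s_4 = 435
t_4 = 365
a_5 = 535
b_5 = 335
c_5 = 40
a_6 = 190
b_6 = 195
c_6 = 50
s_7 = 340
t_7 = 300
p_8 = 345
q_8 = 190
p_9 = 340
q_9 = 25
p_10 = 120
q_10 = 295
s_10 = 245
t_10 = 405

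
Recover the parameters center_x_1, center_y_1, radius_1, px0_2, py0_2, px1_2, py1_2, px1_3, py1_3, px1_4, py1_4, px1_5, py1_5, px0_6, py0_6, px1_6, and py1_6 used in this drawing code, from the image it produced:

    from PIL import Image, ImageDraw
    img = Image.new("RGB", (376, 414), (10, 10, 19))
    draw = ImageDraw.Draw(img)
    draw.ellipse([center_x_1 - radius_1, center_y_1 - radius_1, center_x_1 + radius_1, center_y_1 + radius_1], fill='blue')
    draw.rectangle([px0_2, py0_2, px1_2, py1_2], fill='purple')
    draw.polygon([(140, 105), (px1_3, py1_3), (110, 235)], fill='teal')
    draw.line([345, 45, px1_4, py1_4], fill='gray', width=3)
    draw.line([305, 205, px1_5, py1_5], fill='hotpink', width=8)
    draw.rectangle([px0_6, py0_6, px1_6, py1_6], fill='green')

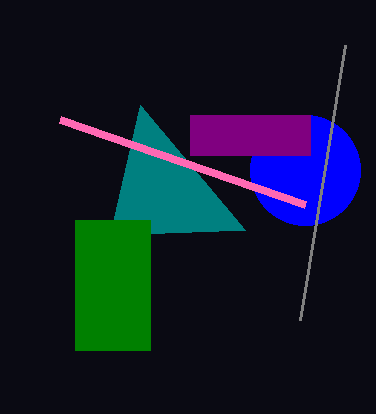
center_x_1 = 305
center_y_1 = 170
radius_1 = 55
px0_2 = 190
py0_2 = 115
px1_2 = 310
py1_2 = 155
px1_3 = 245
py1_3 = 230
px1_4 = 300
py1_4 = 320
px1_5 = 60
py1_5 = 120
px0_6 = 75
py0_6 = 220
px1_6 = 150
py1_6 = 350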